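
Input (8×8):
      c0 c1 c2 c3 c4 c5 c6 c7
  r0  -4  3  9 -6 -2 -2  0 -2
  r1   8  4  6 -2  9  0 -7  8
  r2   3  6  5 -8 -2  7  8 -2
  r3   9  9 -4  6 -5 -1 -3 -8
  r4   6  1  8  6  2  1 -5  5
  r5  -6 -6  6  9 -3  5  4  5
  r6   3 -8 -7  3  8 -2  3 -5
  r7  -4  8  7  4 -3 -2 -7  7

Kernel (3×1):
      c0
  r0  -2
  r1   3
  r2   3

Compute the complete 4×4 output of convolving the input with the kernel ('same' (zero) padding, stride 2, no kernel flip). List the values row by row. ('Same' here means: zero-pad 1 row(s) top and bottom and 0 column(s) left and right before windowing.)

12 45 21 -21
20 -9 -39 29
-18 50 7 3
9 -12 21 -20

Output[0,0]: The receptive field on the zero-padded input at this output position is [0 / -4 / 8]. Elementwise product with the kernel and sum: 0·-2 + -4·3 + 8·3.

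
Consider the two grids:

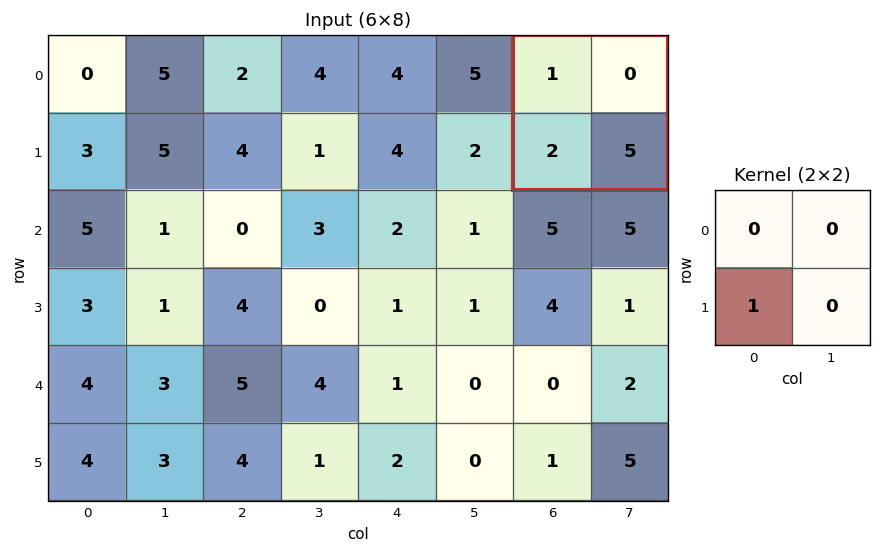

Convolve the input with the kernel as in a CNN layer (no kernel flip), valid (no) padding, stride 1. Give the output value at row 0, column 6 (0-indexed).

The receptive field on the input at this output position is [1 0 / 2 5]. Elementwise product with the kernel and sum: 2·1.

2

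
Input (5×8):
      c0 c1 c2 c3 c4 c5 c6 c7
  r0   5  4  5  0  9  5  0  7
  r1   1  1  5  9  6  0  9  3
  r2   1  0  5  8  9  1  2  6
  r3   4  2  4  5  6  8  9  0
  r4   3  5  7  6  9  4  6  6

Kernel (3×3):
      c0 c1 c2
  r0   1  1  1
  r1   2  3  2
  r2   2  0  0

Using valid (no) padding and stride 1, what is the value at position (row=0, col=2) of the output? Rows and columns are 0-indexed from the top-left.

73

The receptive field on the input at this output position is [5 0 9 / 5 9 6 / 5 8 9]. Elementwise product with the kernel and sum: 5·1 + 0·1 + 9·1 + 5·2 + 9·3 + 6·2 + 5·2.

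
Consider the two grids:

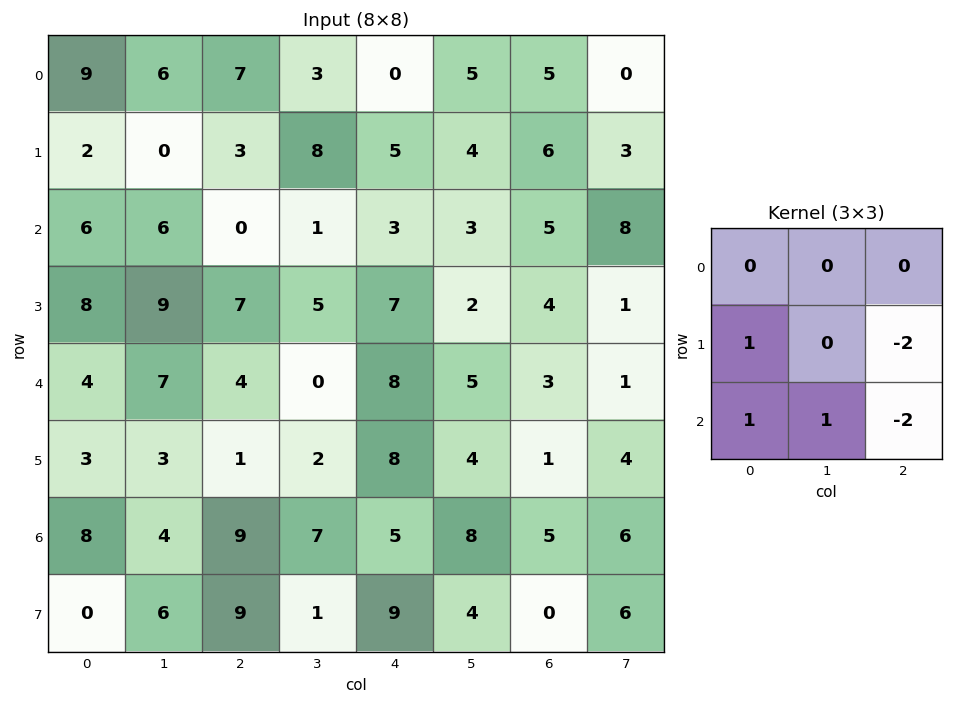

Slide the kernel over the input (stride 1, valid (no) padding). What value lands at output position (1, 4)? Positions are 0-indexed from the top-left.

-6

The receptive field on the input at this output position is [5 4 6 / 3 3 5 / 7 2 4]. Elementwise product with the kernel and sum: 3·1 + 5·-2 + 7·1 + 2·1 + 4·-2.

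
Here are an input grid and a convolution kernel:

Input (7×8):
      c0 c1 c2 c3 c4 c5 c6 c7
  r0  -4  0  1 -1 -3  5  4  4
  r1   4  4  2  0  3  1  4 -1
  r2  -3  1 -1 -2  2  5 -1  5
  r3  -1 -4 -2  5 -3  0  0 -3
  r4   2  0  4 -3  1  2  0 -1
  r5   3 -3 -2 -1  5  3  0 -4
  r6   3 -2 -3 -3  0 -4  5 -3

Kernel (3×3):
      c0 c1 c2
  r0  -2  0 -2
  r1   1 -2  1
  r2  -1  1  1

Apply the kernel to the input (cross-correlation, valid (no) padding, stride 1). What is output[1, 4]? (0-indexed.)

-20

The receptive field on the input at this output position is [3 1 4 / 2 5 -1 / -3 0 0]. Elementwise product with the kernel and sum: 3·-2 + 4·-2 + 2·1 + 5·-2 + -1·1 + -3·-1 + 0·1 + 0·1.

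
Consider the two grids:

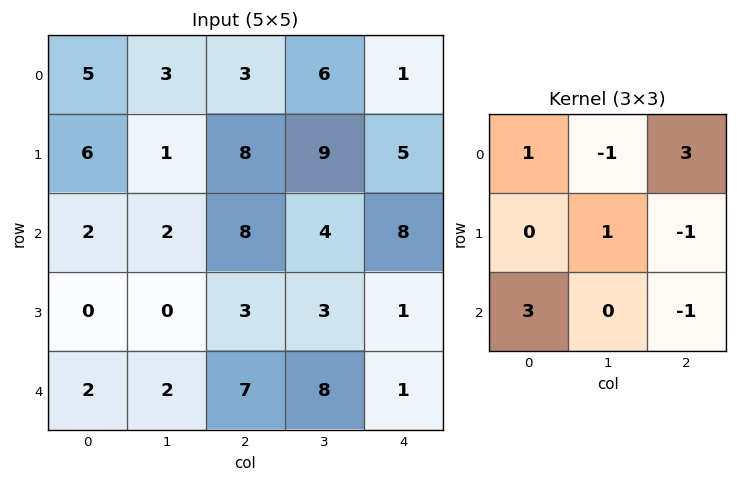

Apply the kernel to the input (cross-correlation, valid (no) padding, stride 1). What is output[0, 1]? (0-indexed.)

The receptive field on the input at this output position is [3 3 6 / 1 8 9 / 2 8 4]. Elementwise product with the kernel and sum: 3·1 + 3·-1 + 6·3 + 8·1 + 9·-1 + 2·3 + 4·-1.

19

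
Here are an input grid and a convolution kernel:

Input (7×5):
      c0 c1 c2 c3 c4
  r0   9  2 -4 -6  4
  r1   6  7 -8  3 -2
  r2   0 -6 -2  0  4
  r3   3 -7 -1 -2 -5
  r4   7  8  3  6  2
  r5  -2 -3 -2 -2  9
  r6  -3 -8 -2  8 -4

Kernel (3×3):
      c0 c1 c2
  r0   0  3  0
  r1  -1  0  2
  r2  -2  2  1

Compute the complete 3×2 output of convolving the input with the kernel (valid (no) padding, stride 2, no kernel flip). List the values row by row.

-30 -6
-18 -1
10 54

Output[0,0]: The receptive field on the input at this output position is [9 2 -4 / 6 7 -8 / 0 -6 -2]. Elementwise product with the kernel and sum: 2·3 + 6·-1 + -8·2 + 0·-2 + -6·2 + -2·1.
Output[0,1]: The receptive field on the input at this output position is [-4 -6 4 / -8 3 -2 / -2 0 4]. Elementwise product with the kernel and sum: -6·3 + -8·-1 + -2·2 + -2·-2 + 0·2 + 4·1.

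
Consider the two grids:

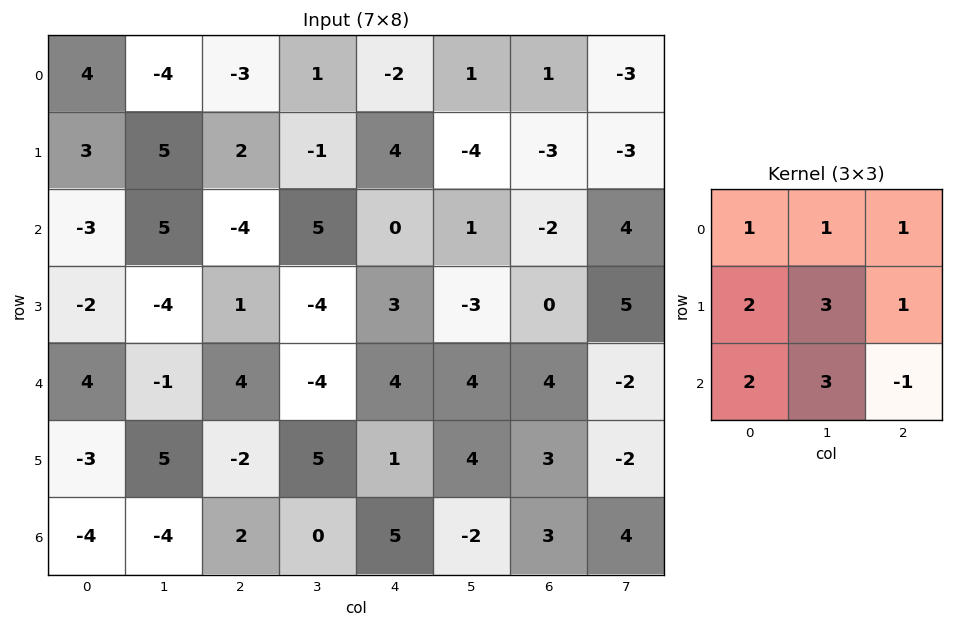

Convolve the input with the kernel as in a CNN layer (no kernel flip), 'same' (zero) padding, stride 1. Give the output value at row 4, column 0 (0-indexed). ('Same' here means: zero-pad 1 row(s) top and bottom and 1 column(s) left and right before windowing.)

The receptive field on the zero-padded input at this output position is [0 -2 -4 / 0 4 -1 / 0 -3 5]. Elementwise product with the kernel and sum: 0·1 + -2·1 + -4·1 + 0·2 + 4·3 + -1·1 + 0·2 + -3·3 + 5·-1.

-9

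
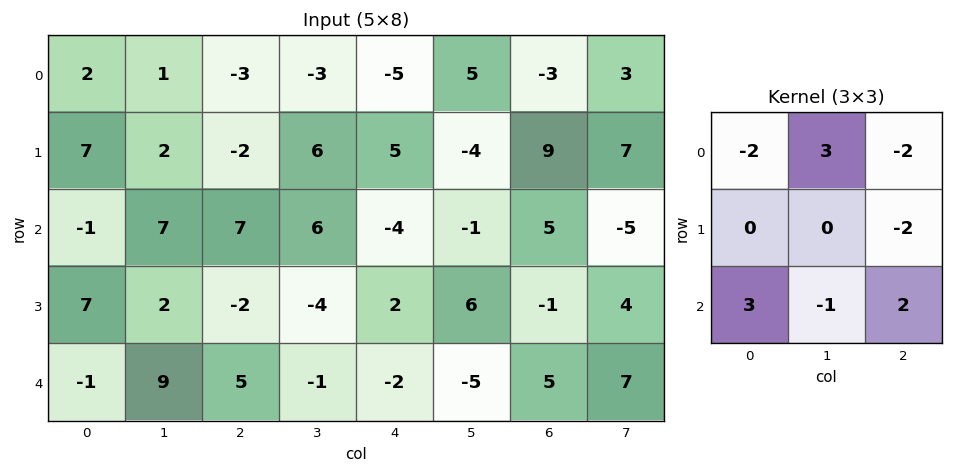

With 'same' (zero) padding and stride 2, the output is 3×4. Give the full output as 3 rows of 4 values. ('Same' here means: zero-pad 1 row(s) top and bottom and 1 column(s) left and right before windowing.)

-5 26 -5 -13
0 -34 11 58
-1 0 12 -37

Output[0,0]: The receptive field on the zero-padded input at this output position is [0 0 0 / 0 2 1 / 0 7 2]. Elementwise product with the kernel and sum: 0·-2 + 0·3 + 0·-2 + 1·-2 + 0·3 + 7·-1 + 2·2.
Output[0,1]: The receptive field on the zero-padded input at this output position is [0 0 0 / 1 -3 -3 / 2 -2 6]. Elementwise product with the kernel and sum: 0·-2 + 0·3 + 0·-2 + -3·-2 + 2·3 + -2·-1 + 6·2.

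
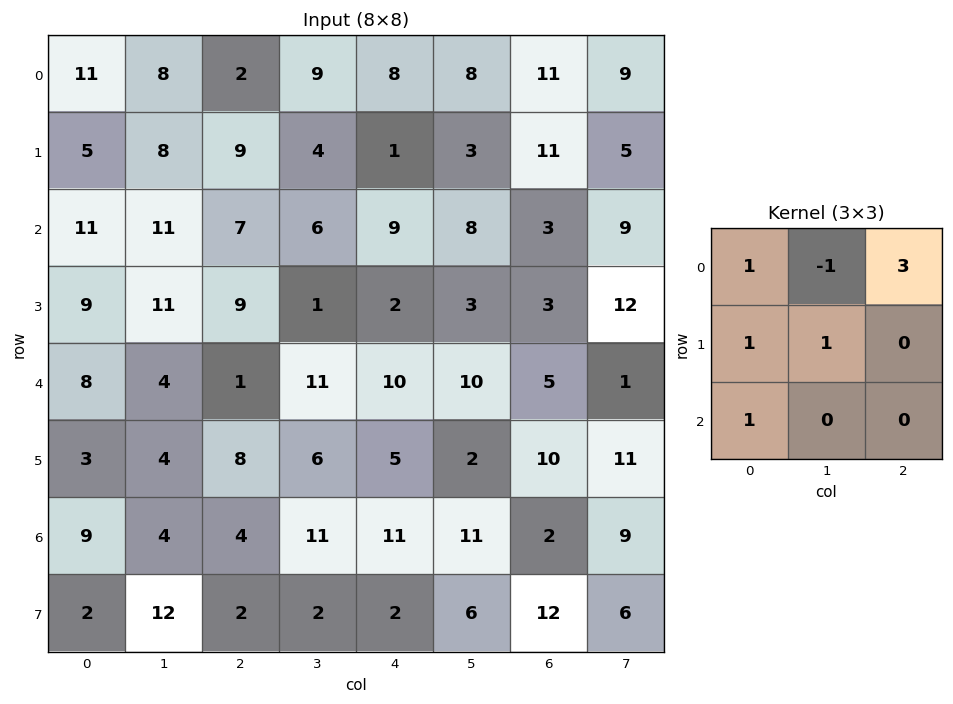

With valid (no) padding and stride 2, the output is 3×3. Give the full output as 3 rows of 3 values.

Output[0,0]: The receptive field on the input at this output position is [11 8 2 / 5 8 9 / 11 11 7]. Elementwise product with the kernel and sum: 11·1 + 8·-1 + 2·3 + 5·1 + 8·1 + 11·1.
Output[0,1]: The receptive field on the input at this output position is [2 9 8 / 9 4 1 / 7 6 9]. Elementwise product with the kernel and sum: 2·1 + 9·-1 + 8·3 + 9·1 + 4·1 + 7·1.

33 37 46
49 39 25
23 38 33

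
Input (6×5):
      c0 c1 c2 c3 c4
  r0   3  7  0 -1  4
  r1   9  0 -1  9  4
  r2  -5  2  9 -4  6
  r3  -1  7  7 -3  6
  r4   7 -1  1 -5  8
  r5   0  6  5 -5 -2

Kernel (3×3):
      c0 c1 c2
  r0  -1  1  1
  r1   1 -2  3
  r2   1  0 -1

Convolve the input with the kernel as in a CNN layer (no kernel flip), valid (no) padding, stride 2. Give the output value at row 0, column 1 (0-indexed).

The receptive field on the input at this output position is [0 -1 4 / -1 9 4 / 9 -4 6]. Elementwise product with the kernel and sum: 0·-1 + -1·1 + 4·1 + -1·1 + 9·-2 + 4·3 + 9·1 + 6·-1.

-1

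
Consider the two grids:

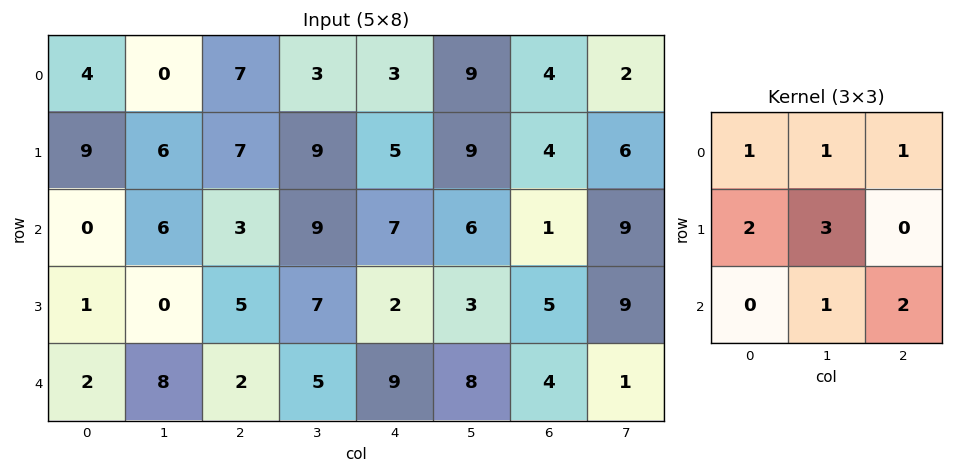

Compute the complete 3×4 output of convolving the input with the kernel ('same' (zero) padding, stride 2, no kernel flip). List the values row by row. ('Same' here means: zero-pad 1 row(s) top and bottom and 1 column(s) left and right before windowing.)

Output[0,0]: The receptive field on the zero-padded input at this output position is [0 0 0 / 0 4 0 / 0 9 6]. Elementwise product with the kernel and sum: 0·1 + 0·1 + 0·1 + 0·2 + 4·3 + 9·1 + 6·2.

33 46 38 46
16 62 70 57
7 34 49 45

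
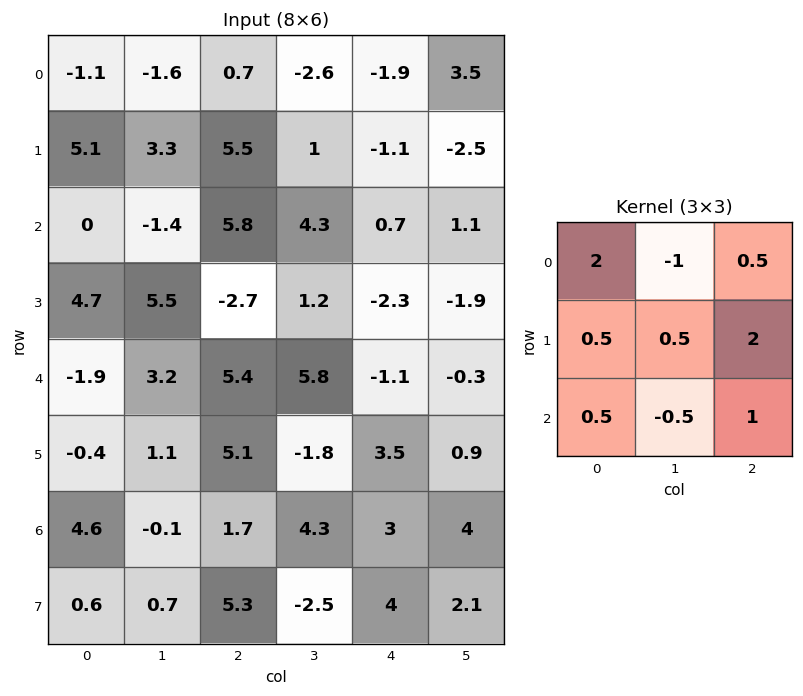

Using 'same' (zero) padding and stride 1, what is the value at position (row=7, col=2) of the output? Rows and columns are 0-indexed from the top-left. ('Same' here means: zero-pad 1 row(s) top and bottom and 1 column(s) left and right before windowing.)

The receptive field on the zero-padded input at this output position is [-0.1 1.7 4.3 / 0.7 5.3 -2.5 / 0 0 0]. Elementwise product with the kernel and sum: -0.1·2 + 1.7·-1 + 4.3·0.5 + 0.7·0.5 + 5.3·0.5 + -2.5·2 + 0·0.5 + 0·-0.5 + 0·1.

-1.75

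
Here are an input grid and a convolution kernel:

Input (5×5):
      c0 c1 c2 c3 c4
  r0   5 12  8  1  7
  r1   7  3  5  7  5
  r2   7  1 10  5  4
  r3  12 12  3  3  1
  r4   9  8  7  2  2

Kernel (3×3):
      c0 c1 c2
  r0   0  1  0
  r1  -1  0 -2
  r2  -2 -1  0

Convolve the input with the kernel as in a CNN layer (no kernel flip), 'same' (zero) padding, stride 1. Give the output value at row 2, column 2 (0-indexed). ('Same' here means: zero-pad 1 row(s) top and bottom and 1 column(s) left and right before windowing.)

The receptive field on the zero-padded input at this output position is [3 5 7 / 1 10 5 / 12 3 3]. Elementwise product with the kernel and sum: 5·1 + 1·-1 + 5·-2 + 12·-2 + 3·-1.

-33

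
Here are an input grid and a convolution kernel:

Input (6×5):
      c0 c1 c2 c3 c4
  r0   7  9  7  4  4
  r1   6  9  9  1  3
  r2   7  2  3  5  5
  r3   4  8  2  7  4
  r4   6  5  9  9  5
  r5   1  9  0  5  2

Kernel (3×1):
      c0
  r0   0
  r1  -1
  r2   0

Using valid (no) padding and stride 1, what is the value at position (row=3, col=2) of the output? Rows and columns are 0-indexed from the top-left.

-9

The receptive field on the input at this output position is [2 / 9 / 0]. Elementwise product with the kernel and sum: 9·-1.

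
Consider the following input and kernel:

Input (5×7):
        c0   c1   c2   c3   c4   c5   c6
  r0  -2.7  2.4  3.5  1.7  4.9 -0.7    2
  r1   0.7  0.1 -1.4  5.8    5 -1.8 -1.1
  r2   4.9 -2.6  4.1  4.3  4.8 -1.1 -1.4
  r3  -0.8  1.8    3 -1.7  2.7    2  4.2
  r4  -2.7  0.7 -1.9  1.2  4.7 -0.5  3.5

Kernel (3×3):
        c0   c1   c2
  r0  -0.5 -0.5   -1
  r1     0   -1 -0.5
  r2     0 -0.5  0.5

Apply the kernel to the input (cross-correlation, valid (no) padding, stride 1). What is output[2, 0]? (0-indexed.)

The receptive field on the input at this output position is [4.9 -2.6 4.1 / -0.8 1.8 3 / -2.7 0.7 -1.9]. Elementwise product with the kernel and sum: 4.9·-0.5 + -2.6·-0.5 + 4.1·-1 + 1.8·-1 + 3·-0.5 + 0.7·-0.5 + -1.9·0.5.

-9.85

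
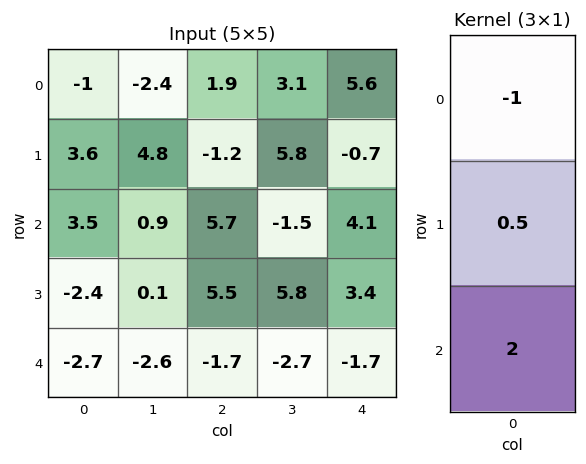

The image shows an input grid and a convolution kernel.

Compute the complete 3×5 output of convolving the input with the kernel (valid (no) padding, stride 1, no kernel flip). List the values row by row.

9.8 6.6 8.9 -3.2 2.25
-6.65 -4.15 15.05 5.05 9.55
-10.1 -6.05 -6.35 -1 -5.8

Output[0,0]: The receptive field on the input at this output position is [-1 / 3.6 / 3.5]. Elementwise product with the kernel and sum: -1·-1 + 3.6·0.5 + 3.5·2.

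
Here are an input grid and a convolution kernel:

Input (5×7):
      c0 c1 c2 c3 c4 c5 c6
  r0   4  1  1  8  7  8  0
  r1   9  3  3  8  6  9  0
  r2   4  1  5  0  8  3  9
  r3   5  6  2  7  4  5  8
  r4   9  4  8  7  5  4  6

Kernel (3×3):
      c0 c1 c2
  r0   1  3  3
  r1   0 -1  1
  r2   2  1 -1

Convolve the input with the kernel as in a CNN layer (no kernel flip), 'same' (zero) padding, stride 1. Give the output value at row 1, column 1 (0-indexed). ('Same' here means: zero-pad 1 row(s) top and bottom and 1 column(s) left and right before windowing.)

14

The receptive field on the zero-padded input at this output position is [4 1 1 / 9 3 3 / 4 1 5]. Elementwise product with the kernel and sum: 4·1 + 1·3 + 1·3 + 3·-1 + 3·1 + 4·2 + 1·1 + 5·-1.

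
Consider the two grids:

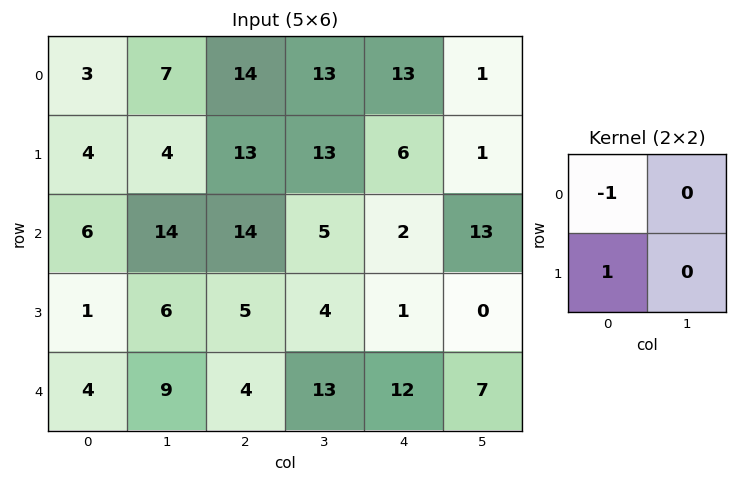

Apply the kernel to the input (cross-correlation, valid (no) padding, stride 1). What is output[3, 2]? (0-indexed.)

The receptive field on the input at this output position is [5 4 / 4 13]. Elementwise product with the kernel and sum: 5·-1 + 4·1.

-1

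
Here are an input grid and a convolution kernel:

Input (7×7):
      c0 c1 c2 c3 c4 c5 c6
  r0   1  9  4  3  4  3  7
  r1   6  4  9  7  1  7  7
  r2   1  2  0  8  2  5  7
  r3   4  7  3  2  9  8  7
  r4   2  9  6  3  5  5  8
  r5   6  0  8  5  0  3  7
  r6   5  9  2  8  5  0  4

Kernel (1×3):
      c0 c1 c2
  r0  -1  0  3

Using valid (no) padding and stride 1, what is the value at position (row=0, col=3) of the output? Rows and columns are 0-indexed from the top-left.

The receptive field on the input at this output position is [3 4 3]. Elementwise product with the kernel and sum: 3·-1 + 3·3.

6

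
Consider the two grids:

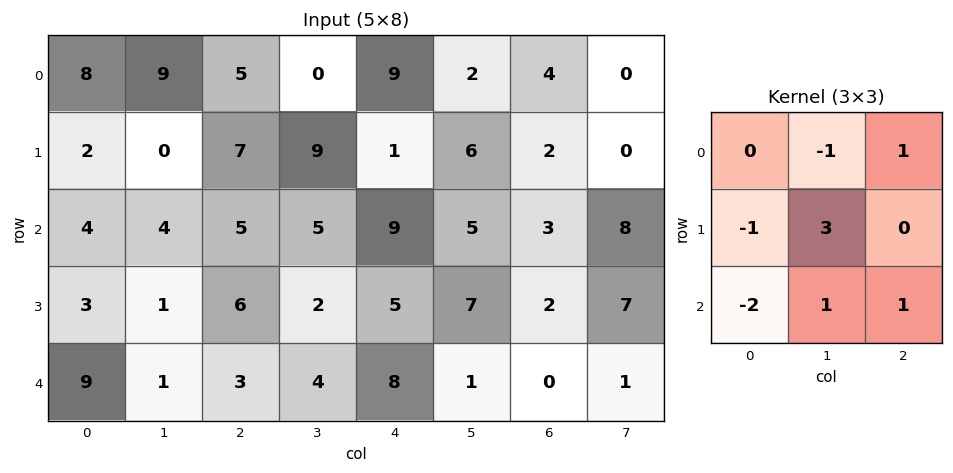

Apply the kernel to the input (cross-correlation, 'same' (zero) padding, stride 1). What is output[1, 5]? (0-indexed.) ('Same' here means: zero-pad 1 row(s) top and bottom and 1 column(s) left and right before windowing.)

The receptive field on the zero-padded input at this output position is [9 2 4 / 1 6 2 / 9 5 3]. Elementwise product with the kernel and sum: 2·-1 + 4·1 + 1·-1 + 6·3 + 9·-2 + 5·1 + 3·1.

9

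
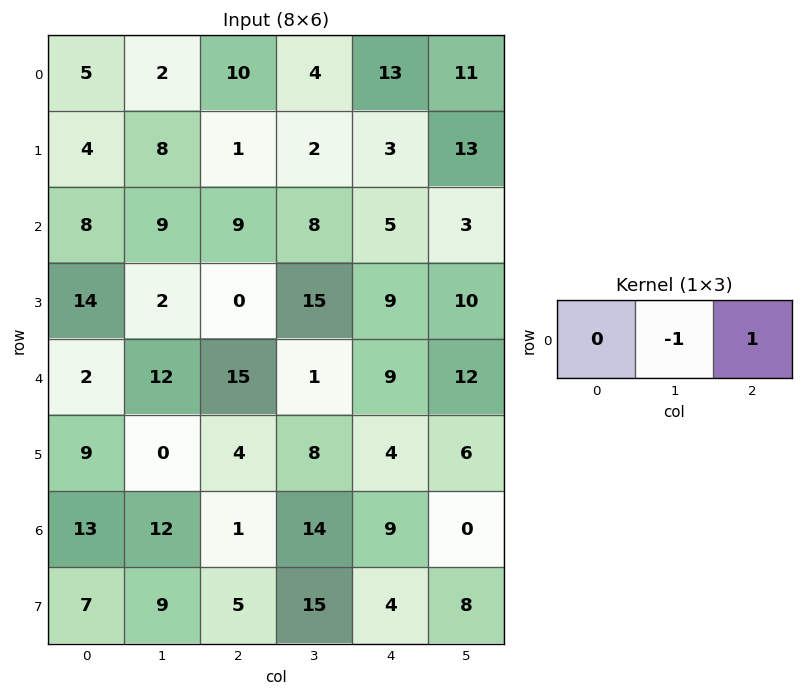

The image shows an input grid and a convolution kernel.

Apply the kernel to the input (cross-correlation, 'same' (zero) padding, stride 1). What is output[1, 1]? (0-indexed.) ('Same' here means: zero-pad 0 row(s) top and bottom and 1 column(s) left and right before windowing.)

The receptive field on the zero-padded input at this output position is [4 8 1]. Elementwise product with the kernel and sum: 8·-1 + 1·1.

-7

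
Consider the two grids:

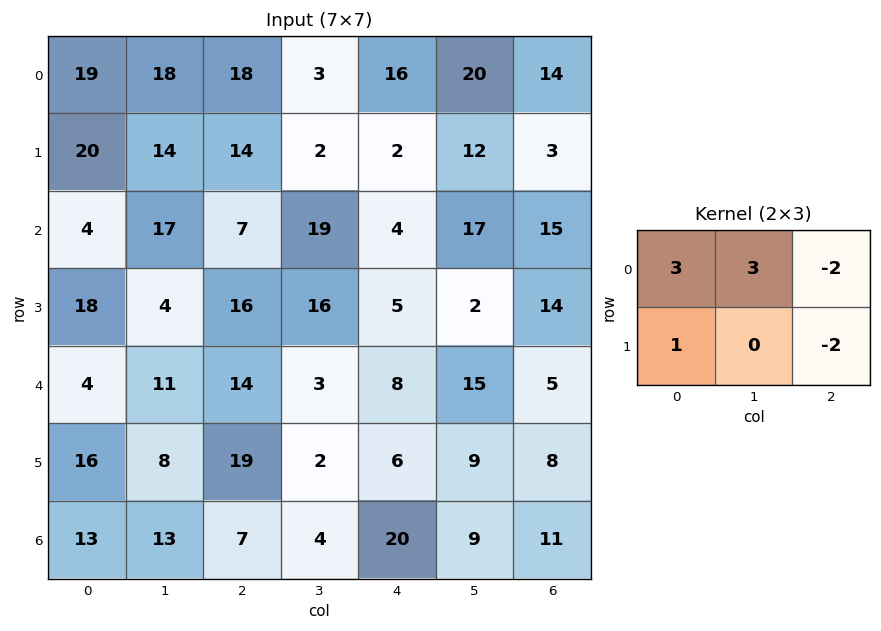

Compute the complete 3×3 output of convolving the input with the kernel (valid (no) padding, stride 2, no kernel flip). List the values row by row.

Output[0,0]: The receptive field on the input at this output position is [19 18 18 / 20 14 14]. Elementwise product with the kernel and sum: 19·3 + 18·3 + 18·-2 + 20·1 + 14·-2.
Output[0,1]: The receptive field on the input at this output position is [18 3 16 / 14 2 2]. Elementwise product with the kernel and sum: 18·3 + 3·3 + 16·-2 + 14·1 + 2·-2.

67 41 76
35 76 10
-5 42 49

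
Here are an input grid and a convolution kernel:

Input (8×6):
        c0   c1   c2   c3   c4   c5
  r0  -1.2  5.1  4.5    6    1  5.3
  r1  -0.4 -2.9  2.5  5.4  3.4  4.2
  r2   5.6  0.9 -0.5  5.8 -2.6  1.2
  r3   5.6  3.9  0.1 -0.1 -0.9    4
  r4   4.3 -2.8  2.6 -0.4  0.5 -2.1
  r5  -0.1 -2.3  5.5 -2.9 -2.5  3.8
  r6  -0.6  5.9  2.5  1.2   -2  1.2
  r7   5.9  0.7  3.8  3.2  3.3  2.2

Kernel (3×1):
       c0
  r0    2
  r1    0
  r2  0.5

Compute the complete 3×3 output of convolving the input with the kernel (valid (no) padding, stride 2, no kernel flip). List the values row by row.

0.4 8.75 0.7
13.35 0.3 -4.95
8.3 6.45 0

Output[0,0]: The receptive field on the input at this output position is [-1.2 / -0.4 / 5.6]. Elementwise product with the kernel and sum: -1.2·2 + 5.6·0.5.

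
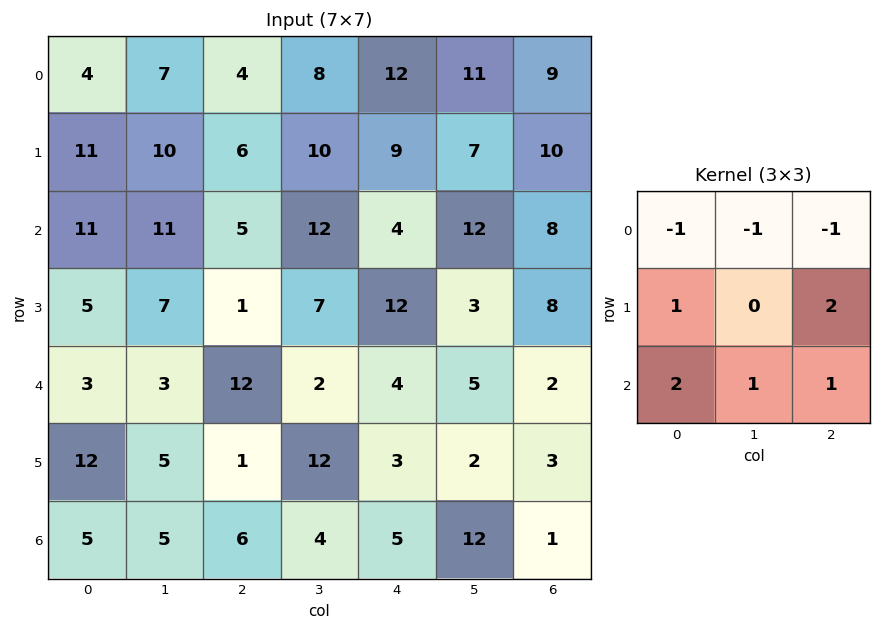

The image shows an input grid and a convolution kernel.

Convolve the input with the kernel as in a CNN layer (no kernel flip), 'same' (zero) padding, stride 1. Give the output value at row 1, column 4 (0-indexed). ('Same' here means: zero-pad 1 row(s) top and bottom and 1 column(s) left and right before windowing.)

The receptive field on the zero-padded input at this output position is [8 12 11 / 10 9 7 / 12 4 12]. Elementwise product with the kernel and sum: 8·-1 + 12·-1 + 11·-1 + 10·1 + 7·2 + 12·2 + 4·1 + 12·1.

33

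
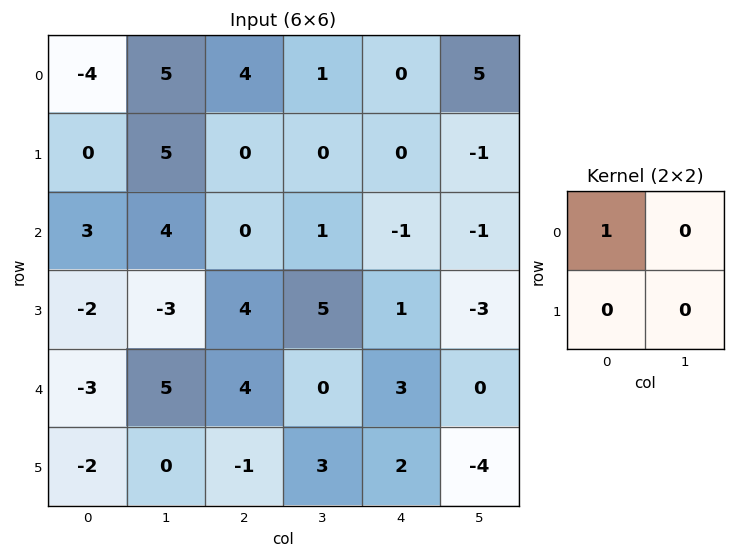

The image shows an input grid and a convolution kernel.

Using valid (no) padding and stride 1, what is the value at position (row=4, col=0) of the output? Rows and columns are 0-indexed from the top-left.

The receptive field on the input at this output position is [-3 5 / -2 0]. Elementwise product with the kernel and sum: -3·1.

-3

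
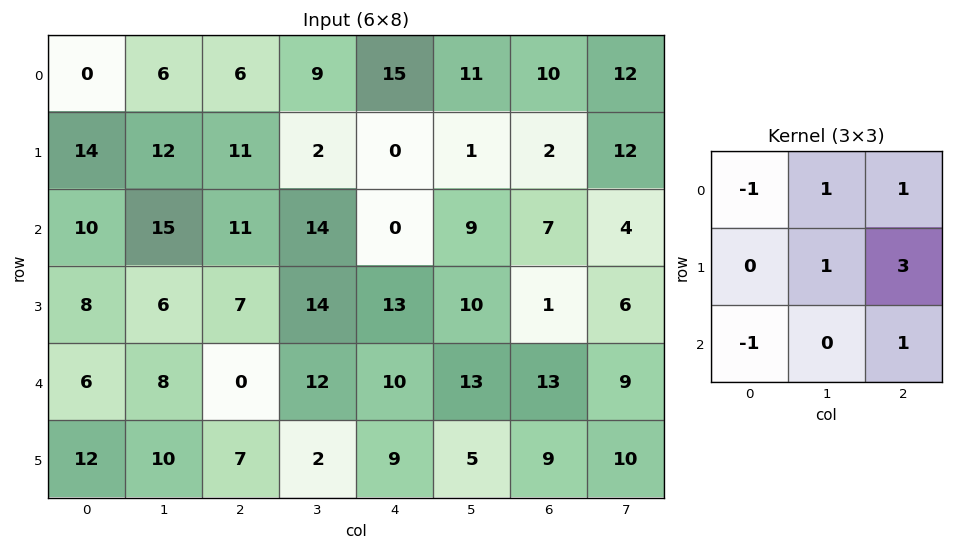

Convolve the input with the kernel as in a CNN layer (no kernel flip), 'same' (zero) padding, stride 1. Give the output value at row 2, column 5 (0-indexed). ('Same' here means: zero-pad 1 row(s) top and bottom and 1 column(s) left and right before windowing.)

The receptive field on the zero-padded input at this output position is [0 1 2 / 0 9 7 / 13 10 1]. Elementwise product with the kernel and sum: 0·-1 + 1·1 + 2·1 + 9·1 + 7·3 + 13·-1 + 1·1.

21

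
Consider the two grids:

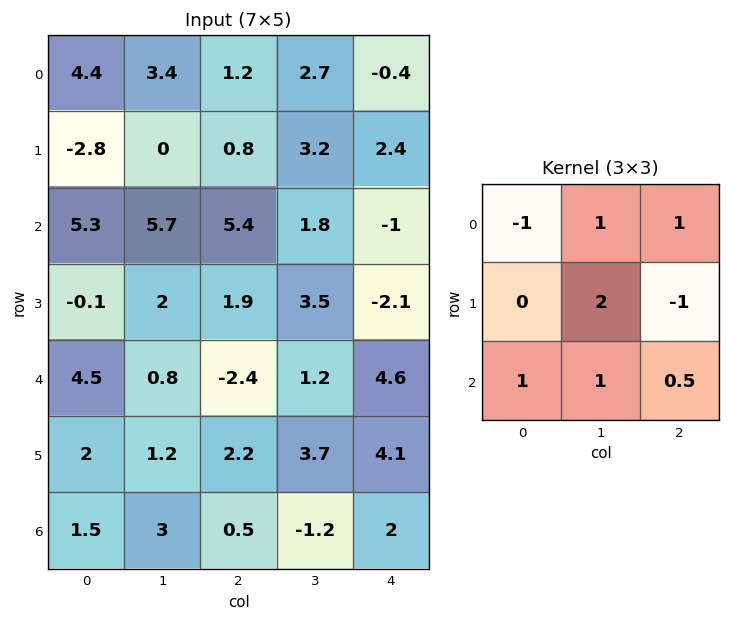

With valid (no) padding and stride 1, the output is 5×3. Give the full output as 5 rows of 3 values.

13.1 10.9 11.8
12.45 18.65 13.75
12 0.8 5.6
12.3 2.65 5.25
-1.15 1.6 11.8

Output[0,0]: The receptive field on the input at this output position is [4.4 3.4 1.2 / -2.8 0 0.8 / 5.3 5.7 5.4]. Elementwise product with the kernel and sum: 4.4·-1 + 3.4·1 + 1.2·1 + 0·2 + 0.8·-1 + 5.3·1 + 5.7·1 + 5.4·0.5.
Output[0,1]: The receptive field on the input at this output position is [3.4 1.2 2.7 / 0 0.8 3.2 / 5.7 5.4 1.8]. Elementwise product with the kernel and sum: 3.4·-1 + 1.2·1 + 2.7·1 + 0.8·2 + 3.2·-1 + 5.7·1 + 5.4·1 + 1.8·0.5.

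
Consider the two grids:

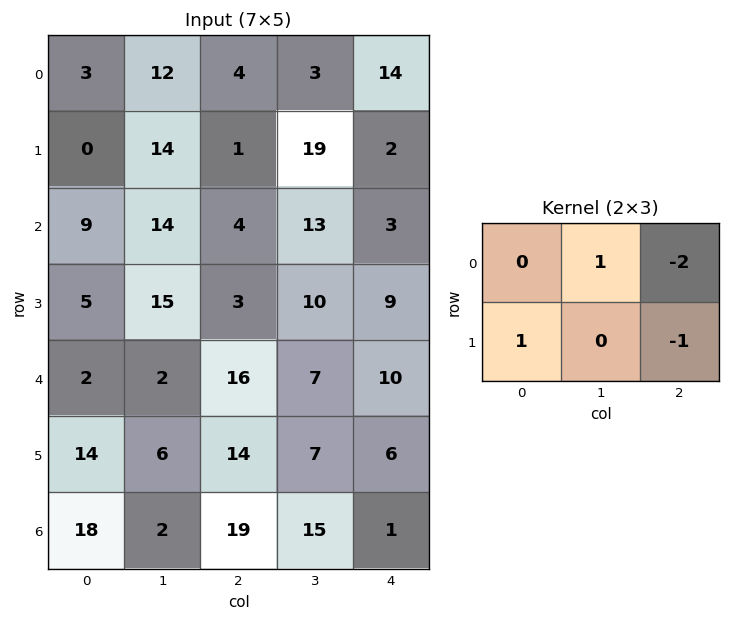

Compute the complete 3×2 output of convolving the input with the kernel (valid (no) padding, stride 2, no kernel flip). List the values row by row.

3 -26
8 1
-30 -5

Output[0,0]: The receptive field on the input at this output position is [3 12 4 / 0 14 1]. Elementwise product with the kernel and sum: 12·1 + 4·-2 + 0·1 + 1·-1.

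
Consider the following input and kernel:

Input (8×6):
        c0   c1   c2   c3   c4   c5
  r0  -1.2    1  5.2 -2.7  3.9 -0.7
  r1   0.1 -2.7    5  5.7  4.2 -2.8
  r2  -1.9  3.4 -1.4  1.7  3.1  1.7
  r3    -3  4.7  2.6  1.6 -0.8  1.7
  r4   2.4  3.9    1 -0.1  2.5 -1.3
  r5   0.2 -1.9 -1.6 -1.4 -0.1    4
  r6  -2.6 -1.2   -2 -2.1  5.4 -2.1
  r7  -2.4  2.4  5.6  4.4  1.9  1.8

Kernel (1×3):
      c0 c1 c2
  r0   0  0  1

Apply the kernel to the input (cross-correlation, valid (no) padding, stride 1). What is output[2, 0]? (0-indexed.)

-1.4

The receptive field on the input at this output position is [-1.9 3.4 -1.4]. Elementwise product with the kernel and sum: -1.4·1.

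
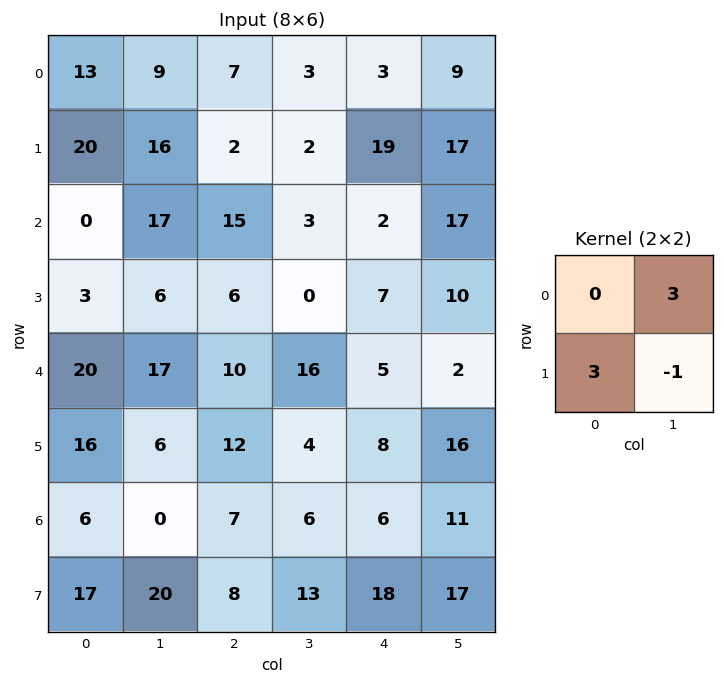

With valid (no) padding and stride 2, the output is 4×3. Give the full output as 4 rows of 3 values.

71 13 67
54 27 62
93 80 14
31 29 70

Output[0,0]: The receptive field on the input at this output position is [13 9 / 20 16]. Elementwise product with the kernel and sum: 9·3 + 20·3 + 16·-1.
Output[0,1]: The receptive field on the input at this output position is [7 3 / 2 2]. Elementwise product with the kernel and sum: 3·3 + 2·3 + 2·-1.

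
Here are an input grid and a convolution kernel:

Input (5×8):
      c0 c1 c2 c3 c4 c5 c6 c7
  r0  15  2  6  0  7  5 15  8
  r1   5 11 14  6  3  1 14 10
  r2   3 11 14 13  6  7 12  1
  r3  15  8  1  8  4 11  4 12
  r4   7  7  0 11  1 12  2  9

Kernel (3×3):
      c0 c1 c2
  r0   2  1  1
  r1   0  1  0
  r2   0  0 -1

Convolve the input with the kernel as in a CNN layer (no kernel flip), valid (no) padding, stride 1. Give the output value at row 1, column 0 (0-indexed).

The receptive field on the input at this output position is [5 11 14 / 3 11 14 / 15 8 1]. Elementwise product with the kernel and sum: 5·2 + 11·1 + 14·1 + 11·1 + 1·-1.

45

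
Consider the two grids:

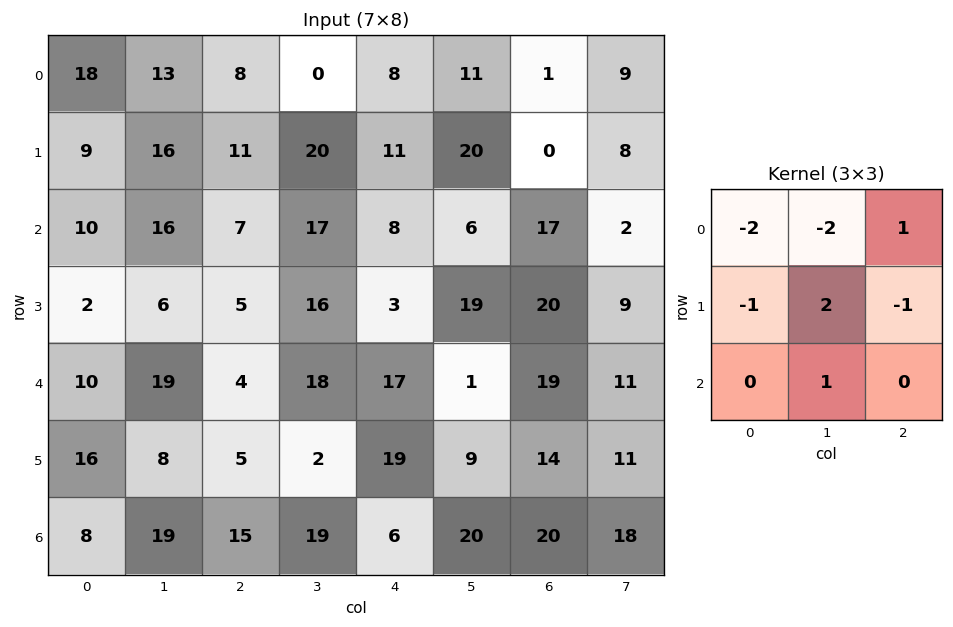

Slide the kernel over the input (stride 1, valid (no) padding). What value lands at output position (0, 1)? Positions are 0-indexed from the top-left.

-49

The receptive field on the input at this output position is [13 8 0 / 16 11 20 / 16 7 17]. Elementwise product with the kernel and sum: 13·-2 + 8·-2 + 0·1 + 16·-1 + 11·2 + 20·-1 + 7·1.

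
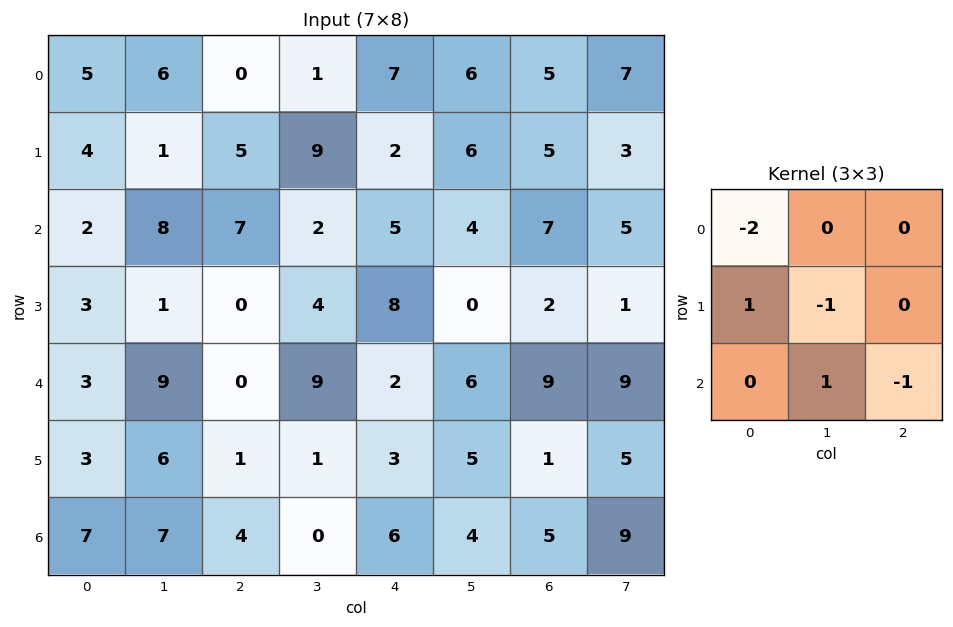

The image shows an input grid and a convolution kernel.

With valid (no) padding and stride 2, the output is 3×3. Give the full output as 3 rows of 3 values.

Output[0,0]: The receptive field on the input at this output position is [5 6 0 / 4 1 5 / 2 8 7]. Elementwise product with the kernel and sum: 5·-2 + 4·1 + 1·-1 + 8·1 + 7·-1.

-6 -7 -21
7 -11 -5
-6 -6 -7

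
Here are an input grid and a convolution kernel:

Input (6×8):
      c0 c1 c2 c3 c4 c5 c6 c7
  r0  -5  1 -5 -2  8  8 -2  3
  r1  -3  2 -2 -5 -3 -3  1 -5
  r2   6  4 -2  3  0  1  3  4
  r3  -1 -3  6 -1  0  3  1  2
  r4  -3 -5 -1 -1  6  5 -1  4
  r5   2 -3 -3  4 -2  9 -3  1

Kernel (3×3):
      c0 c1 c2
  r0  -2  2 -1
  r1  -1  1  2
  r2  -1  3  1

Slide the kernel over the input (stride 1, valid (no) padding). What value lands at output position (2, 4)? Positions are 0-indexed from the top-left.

12

The receptive field on the input at this output position is [0 1 3 / 0 3 1 / 6 5 -1]. Elementwise product with the kernel and sum: 0·-2 + 1·2 + 3·-1 + 0·-1 + 3·1 + 1·2 + 6·-1 + 5·3 + -1·1.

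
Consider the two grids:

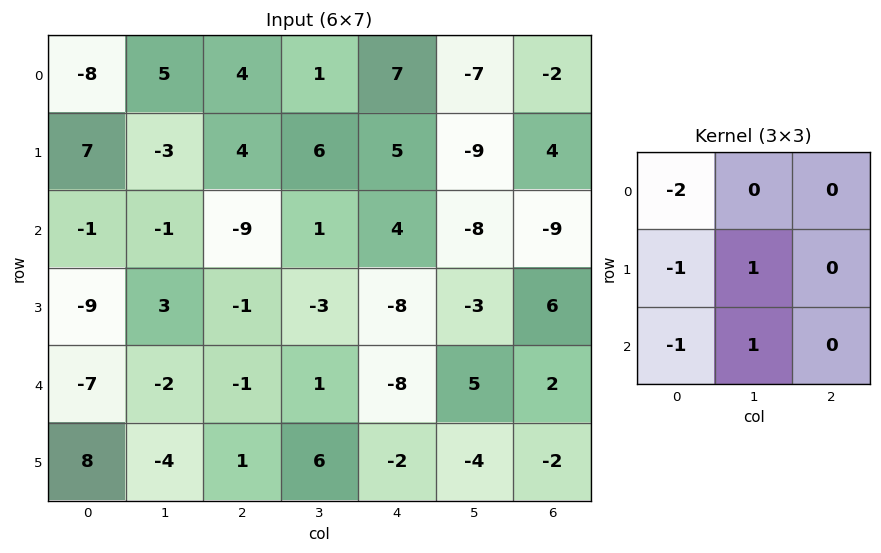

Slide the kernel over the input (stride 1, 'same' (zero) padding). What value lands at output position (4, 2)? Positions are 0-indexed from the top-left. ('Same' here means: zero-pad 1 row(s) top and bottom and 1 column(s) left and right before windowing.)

The receptive field on the zero-padded input at this output position is [3 -1 -3 / -2 -1 1 / -4 1 6]. Elementwise product with the kernel and sum: 3·-2 + -2·-1 + -1·1 + -4·-1 + 1·1.

0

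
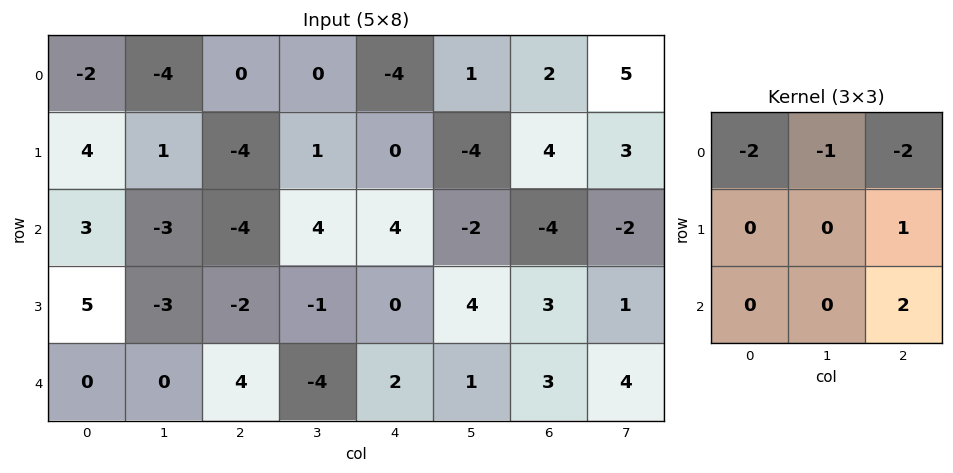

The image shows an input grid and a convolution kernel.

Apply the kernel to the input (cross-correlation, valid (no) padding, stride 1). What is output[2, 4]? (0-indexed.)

11

The receptive field on the input at this output position is [4 -2 -4 / 0 4 3 / 2 1 3]. Elementwise product with the kernel and sum: 4·-2 + -2·-1 + -4·-2 + 3·1 + 3·2.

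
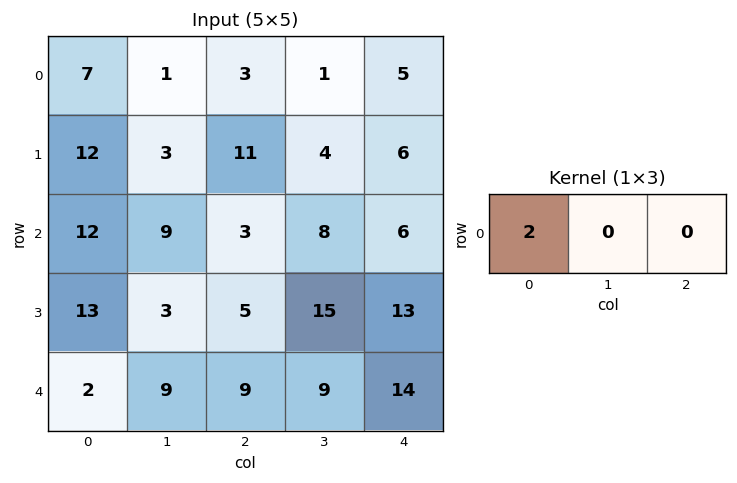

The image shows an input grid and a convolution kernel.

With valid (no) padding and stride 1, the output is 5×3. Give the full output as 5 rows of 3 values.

14 2 6
24 6 22
24 18 6
26 6 10
4 18 18

Output[0,0]: The receptive field on the input at this output position is [7 1 3]. Elementwise product with the kernel and sum: 7·2.
Output[0,1]: The receptive field on the input at this output position is [1 3 1]. Elementwise product with the kernel and sum: 1·2.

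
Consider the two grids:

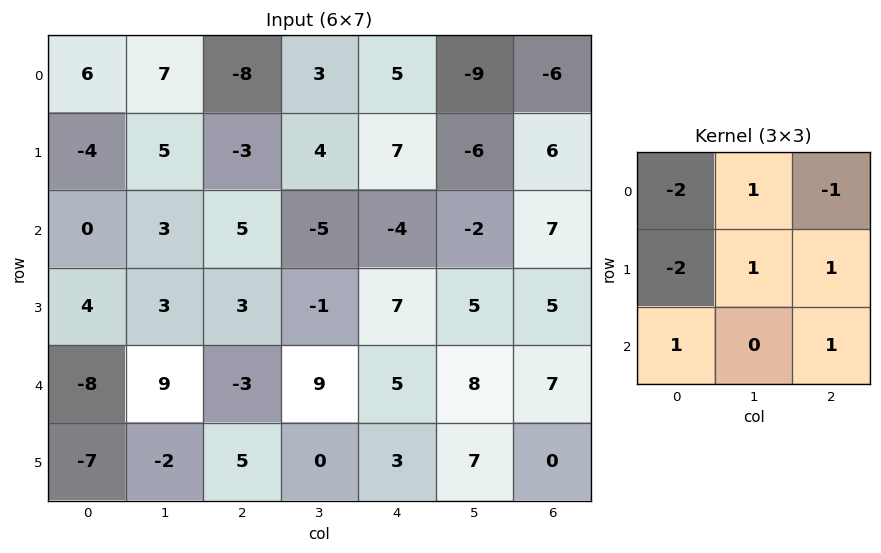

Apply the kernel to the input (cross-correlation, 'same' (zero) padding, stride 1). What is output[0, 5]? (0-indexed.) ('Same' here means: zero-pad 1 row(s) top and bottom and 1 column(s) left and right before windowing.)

The receptive field on the zero-padded input at this output position is [0 0 0 / 5 -9 -6 / 7 -6 6]. Elementwise product with the kernel and sum: 0·-2 + 0·1 + 0·-1 + 5·-2 + -9·1 + -6·1 + 7·1 + 6·1.

-12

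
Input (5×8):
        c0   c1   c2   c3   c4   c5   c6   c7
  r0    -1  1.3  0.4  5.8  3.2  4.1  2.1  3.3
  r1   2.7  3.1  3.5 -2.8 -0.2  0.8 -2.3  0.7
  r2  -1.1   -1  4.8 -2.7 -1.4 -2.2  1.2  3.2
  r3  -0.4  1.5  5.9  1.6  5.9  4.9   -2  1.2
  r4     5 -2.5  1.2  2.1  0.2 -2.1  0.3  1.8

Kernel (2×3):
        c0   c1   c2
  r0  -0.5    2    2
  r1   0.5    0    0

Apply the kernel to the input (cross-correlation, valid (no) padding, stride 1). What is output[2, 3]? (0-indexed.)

The receptive field on the input at this output position is [-2.7 -1.4 -2.2 / 1.6 5.9 4.9]. Elementwise product with the kernel and sum: -2.7·-0.5 + -1.4·2 + -2.2·2 + 1.6·0.5.

-5.05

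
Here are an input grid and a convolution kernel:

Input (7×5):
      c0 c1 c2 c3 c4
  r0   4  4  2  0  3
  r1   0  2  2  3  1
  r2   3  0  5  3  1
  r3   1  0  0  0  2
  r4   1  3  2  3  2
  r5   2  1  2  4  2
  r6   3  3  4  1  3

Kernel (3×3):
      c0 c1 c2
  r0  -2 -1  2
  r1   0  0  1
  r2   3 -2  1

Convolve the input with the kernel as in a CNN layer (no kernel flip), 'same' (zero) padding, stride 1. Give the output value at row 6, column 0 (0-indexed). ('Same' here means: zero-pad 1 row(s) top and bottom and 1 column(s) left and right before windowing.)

The receptive field on the zero-padded input at this output position is [0 2 1 / 0 3 3 / 0 0 0]. Elementwise product with the kernel and sum: 0·-2 + 2·-1 + 1·2 + 3·1 + 0·3 + 0·-2 + 0·1.

3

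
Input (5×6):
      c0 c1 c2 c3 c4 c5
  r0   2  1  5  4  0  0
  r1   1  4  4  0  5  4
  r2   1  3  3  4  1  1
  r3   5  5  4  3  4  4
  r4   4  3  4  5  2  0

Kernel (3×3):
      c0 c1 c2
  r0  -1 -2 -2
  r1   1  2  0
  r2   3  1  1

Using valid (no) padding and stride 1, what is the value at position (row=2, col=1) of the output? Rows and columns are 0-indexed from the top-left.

14

The receptive field on the input at this output position is [3 3 4 / 5 4 3 / 3 4 5]. Elementwise product with the kernel and sum: 3·-1 + 3·-2 + 4·-2 + 5·1 + 4·2 + 3·3 + 4·1 + 5·1.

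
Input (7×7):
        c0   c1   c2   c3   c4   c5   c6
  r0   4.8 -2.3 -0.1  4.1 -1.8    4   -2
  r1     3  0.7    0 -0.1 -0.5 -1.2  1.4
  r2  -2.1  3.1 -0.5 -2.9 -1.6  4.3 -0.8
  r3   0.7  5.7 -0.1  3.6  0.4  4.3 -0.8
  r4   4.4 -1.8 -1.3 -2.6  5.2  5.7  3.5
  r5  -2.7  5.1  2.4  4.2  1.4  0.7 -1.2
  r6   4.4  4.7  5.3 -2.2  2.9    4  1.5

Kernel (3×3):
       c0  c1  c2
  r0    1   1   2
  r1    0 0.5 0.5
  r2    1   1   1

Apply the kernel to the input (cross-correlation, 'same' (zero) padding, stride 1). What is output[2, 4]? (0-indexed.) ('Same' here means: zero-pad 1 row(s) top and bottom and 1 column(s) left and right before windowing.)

6.65

The receptive field on the zero-padded input at this output position is [-0.1 -0.5 -1.2 / -2.9 -1.6 4.3 / 3.6 0.4 4.3]. Elementwise product with the kernel and sum: -0.1·1 + -0.5·1 + -1.2·2 + -1.6·0.5 + 4.3·0.5 + 3.6·1 + 0.4·1 + 4.3·1.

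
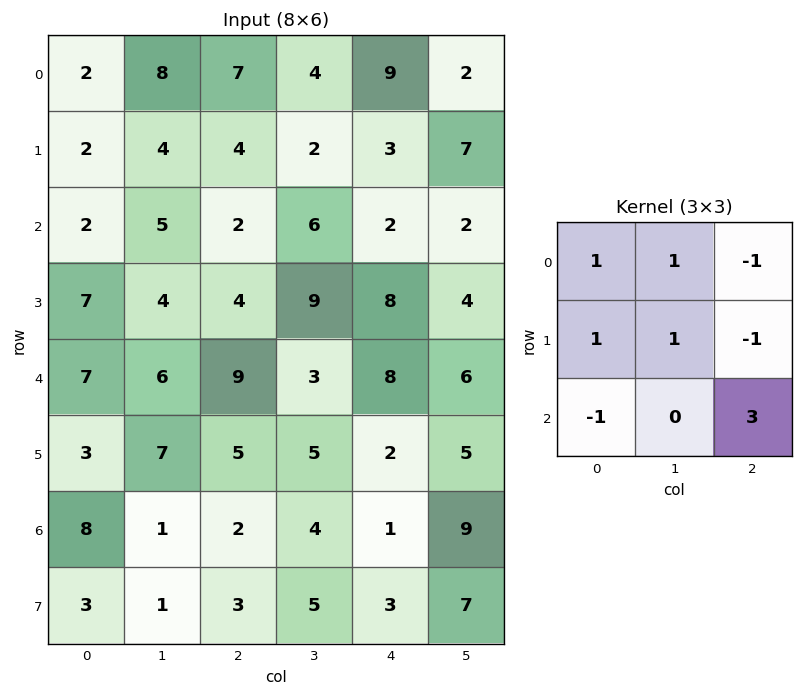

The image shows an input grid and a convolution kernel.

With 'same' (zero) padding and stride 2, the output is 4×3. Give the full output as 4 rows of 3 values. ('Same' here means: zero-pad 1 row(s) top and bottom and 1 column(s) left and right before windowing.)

Output[0,0]: The receptive field on the zero-padded input at this output position is [0 0 0 / 0 2 8 / 0 2 4]. Elementwise product with the kernel and sum: 0·1 + 0·1 + 0·-1 + 0·1 + 2·1 + 8·-1 + 0·-1 + 4·3.

6 13 30
7 30 7
25 19 28
6 20 14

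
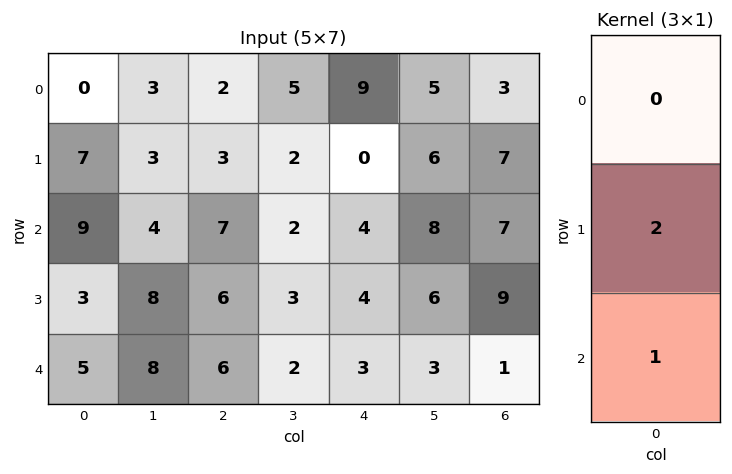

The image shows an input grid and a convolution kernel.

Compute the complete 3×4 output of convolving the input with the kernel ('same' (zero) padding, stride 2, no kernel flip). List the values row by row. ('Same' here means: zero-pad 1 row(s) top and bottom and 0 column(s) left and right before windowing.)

Output[0,0]: The receptive field on the zero-padded input at this output position is [0 / 0 / 7]. Elementwise product with the kernel and sum: 0·2 + 7·1.

7 7 18 13
21 20 12 23
10 12 6 2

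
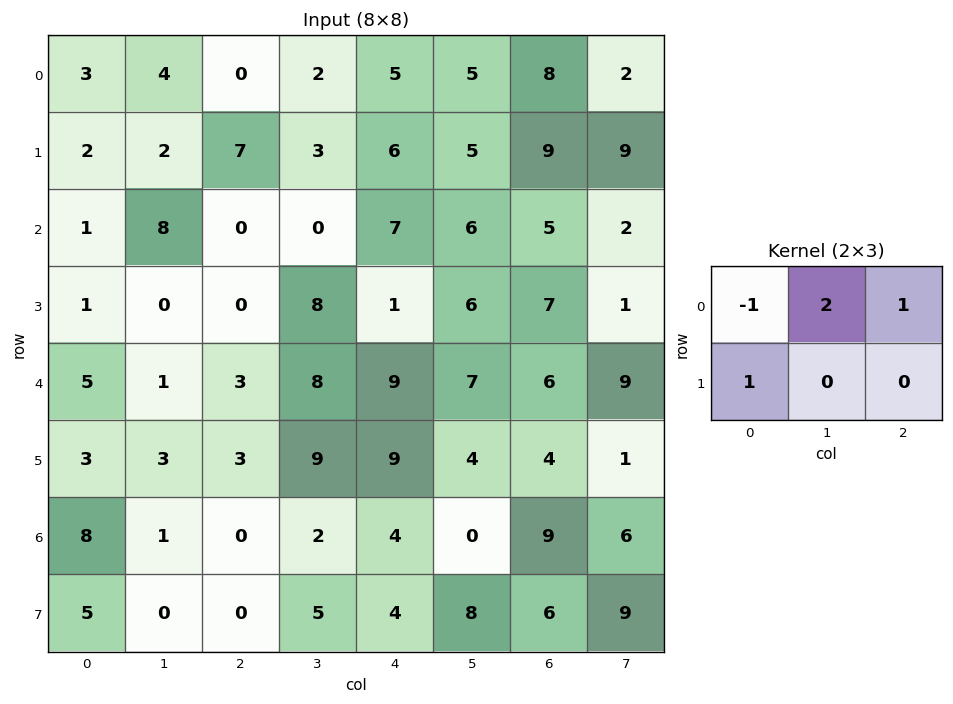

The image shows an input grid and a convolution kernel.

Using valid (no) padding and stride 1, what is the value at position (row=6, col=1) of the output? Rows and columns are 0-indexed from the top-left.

1

The receptive field on the input at this output position is [1 0 2 / 0 0 5]. Elementwise product with the kernel and sum: 1·-1 + 0·2 + 2·1 + 0·1.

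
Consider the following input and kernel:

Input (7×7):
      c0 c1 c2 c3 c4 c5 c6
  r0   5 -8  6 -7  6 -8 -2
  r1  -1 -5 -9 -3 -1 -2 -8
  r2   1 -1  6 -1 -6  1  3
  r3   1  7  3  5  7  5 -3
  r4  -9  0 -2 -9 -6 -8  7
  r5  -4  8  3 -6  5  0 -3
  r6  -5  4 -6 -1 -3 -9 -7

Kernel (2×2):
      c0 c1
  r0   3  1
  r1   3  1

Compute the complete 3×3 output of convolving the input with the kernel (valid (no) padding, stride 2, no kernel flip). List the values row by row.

-1 -19 5
12 31 9
-31 -12 -11

Output[0,0]: The receptive field on the input at this output position is [5 -8 / -1 -5]. Elementwise product with the kernel and sum: 5·3 + -8·1 + -1·3 + -5·1.
Output[0,1]: The receptive field on the input at this output position is [6 -7 / -9 -3]. Elementwise product with the kernel and sum: 6·3 + -7·1 + -9·3 + -3·1.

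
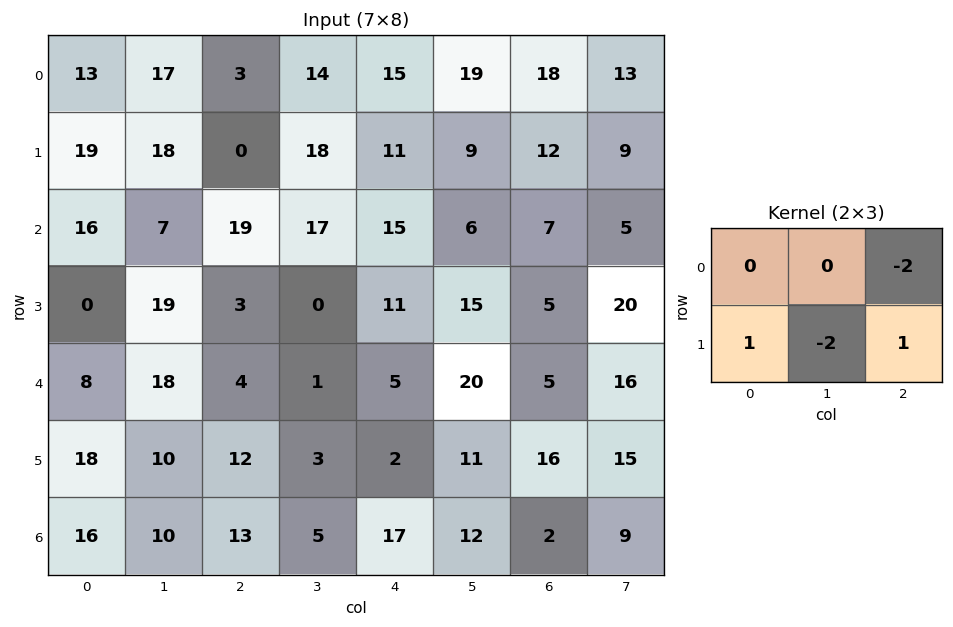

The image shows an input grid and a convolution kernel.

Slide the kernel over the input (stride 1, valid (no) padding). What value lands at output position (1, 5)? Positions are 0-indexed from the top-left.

-21

The receptive field on the input at this output position is [9 12 9 / 6 7 5]. Elementwise product with the kernel and sum: 9·-2 + 6·1 + 7·-2 + 5·1.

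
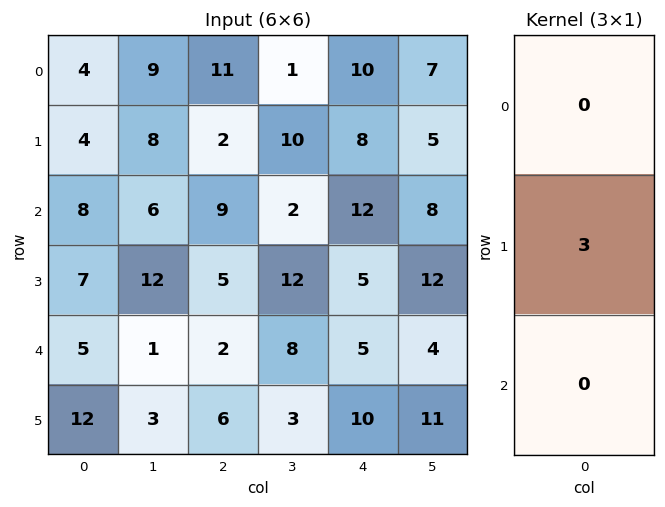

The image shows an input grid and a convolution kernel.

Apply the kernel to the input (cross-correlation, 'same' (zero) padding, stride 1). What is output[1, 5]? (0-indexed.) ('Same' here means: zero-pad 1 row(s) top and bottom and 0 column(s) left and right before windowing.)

15

The receptive field on the zero-padded input at this output position is [7 / 5 / 8]. Elementwise product with the kernel and sum: 5·3.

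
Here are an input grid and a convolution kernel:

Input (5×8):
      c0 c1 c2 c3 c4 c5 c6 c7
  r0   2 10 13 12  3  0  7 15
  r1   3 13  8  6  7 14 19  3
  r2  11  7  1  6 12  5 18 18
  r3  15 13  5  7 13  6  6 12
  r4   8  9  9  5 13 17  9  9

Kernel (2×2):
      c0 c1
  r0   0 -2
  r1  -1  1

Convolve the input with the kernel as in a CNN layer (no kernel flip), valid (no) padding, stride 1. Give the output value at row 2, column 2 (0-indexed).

The receptive field on the input at this output position is [1 6 / 5 7]. Elementwise product with the kernel and sum: 6·-2 + 5·-1 + 7·1.

-10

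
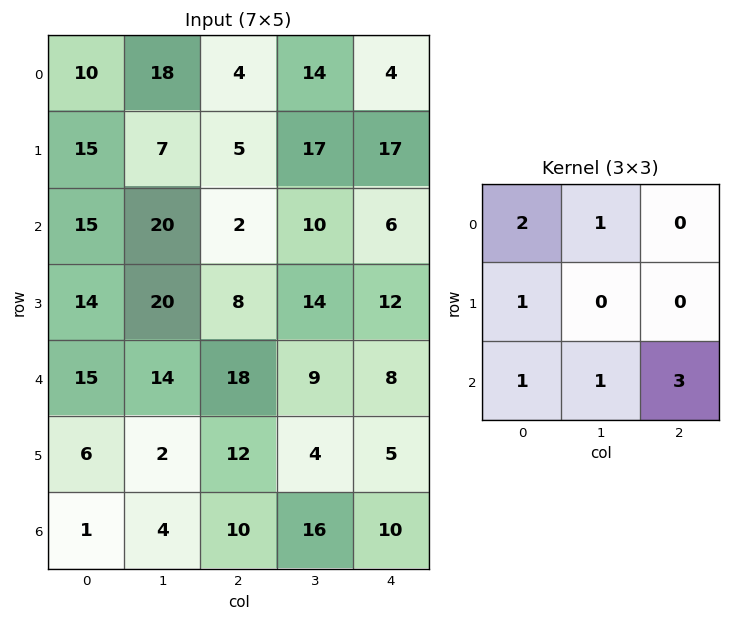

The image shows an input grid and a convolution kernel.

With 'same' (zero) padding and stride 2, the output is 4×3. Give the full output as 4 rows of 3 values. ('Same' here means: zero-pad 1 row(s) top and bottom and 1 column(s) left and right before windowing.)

36 81 48
89 109 87
26 88 58
6 20 29

Output[0,0]: The receptive field on the zero-padded input at this output position is [0 0 0 / 0 10 18 / 0 15 7]. Elementwise product with the kernel and sum: 0·2 + 0·1 + 0·1 + 0·1 + 15·1 + 7·3.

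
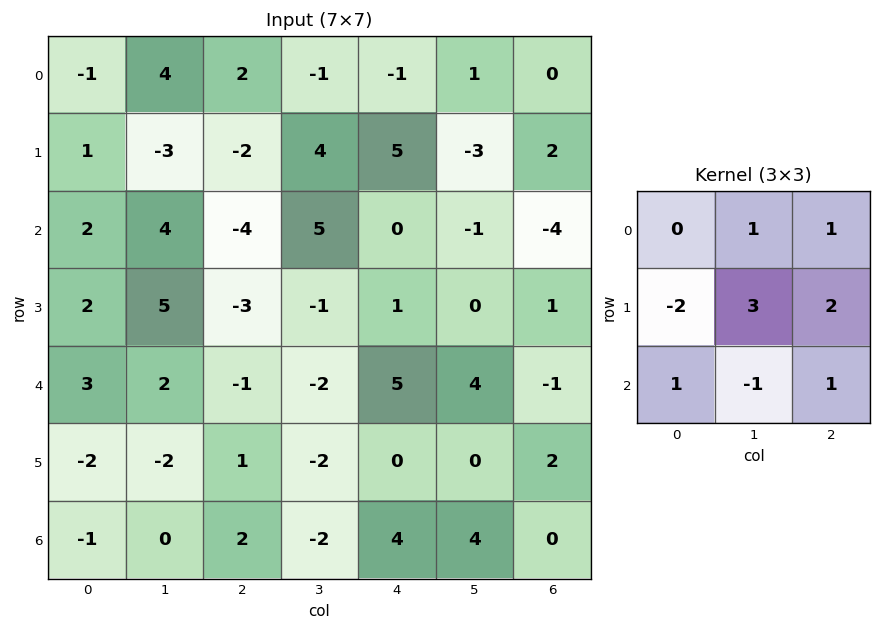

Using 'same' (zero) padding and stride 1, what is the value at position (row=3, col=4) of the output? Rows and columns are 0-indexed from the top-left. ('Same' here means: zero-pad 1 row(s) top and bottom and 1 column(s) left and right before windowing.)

1

The receptive field on the zero-padded input at this output position is [5 0 -1 / -1 1 0 / -2 5 4]. Elementwise product with the kernel and sum: 0·1 + -1·1 + -1·-2 + 1·3 + 0·2 + -2·1 + 5·-1 + 4·1.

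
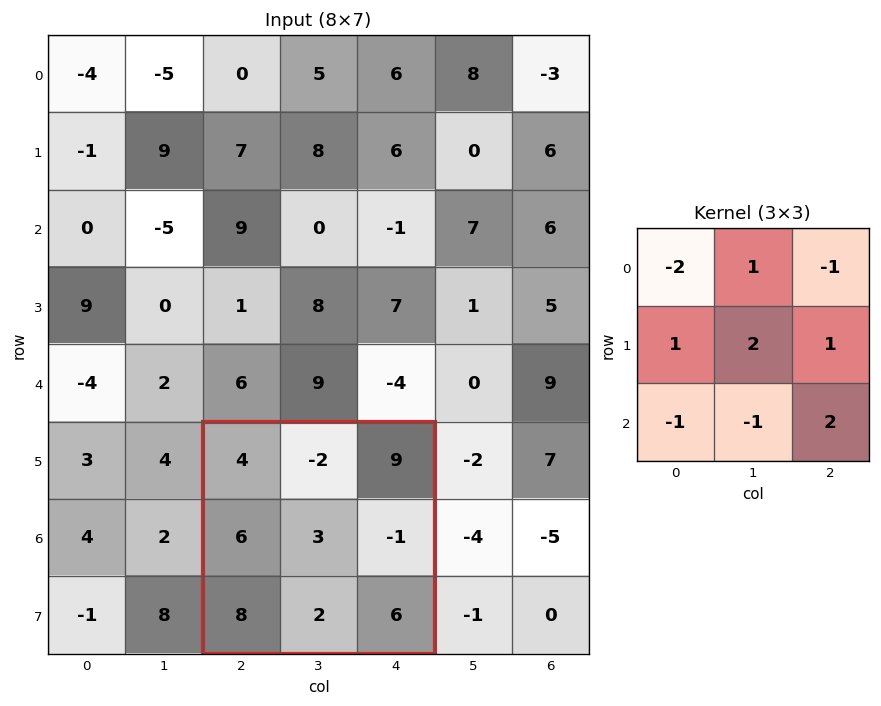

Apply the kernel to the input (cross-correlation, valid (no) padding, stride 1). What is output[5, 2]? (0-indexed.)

-6

The receptive field on the input at this output position is [4 -2 9 / 6 3 -1 / 8 2 6]. Elementwise product with the kernel and sum: 4·-2 + -2·1 + 9·-1 + 6·1 + 3·2 + -1·1 + 8·-1 + 2·-1 + 6·2.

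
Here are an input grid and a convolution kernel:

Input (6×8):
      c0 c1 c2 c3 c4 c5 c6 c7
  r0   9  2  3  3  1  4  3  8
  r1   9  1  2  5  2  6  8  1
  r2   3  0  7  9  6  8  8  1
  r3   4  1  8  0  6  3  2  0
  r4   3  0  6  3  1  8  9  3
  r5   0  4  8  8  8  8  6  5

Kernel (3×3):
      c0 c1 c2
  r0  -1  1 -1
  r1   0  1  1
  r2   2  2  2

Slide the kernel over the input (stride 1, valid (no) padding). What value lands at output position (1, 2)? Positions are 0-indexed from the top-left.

The receptive field on the input at this output position is [2 5 2 / 7 9 6 / 8 0 6]. Elementwise product with the kernel and sum: 2·-1 + 5·1 + 2·-1 + 9·1 + 6·1 + 8·2 + 0·2 + 6·2.

44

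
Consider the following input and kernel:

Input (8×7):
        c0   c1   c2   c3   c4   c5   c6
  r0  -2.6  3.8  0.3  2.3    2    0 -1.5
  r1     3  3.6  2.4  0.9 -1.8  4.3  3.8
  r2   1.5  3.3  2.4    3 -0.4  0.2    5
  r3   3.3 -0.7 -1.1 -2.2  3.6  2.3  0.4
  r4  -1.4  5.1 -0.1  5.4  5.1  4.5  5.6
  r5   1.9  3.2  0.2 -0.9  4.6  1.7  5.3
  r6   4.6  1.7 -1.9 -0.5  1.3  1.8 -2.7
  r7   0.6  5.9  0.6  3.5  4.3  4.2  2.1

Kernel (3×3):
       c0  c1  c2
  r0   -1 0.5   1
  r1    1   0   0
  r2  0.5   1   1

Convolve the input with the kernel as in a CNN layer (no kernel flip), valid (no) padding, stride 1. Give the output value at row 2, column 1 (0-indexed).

8.05

The receptive field on the input at this output position is [3.3 2.4 3 / -0.7 -1.1 -2.2 / 5.1 -0.1 5.4]. Elementwise product with the kernel and sum: 3.3·-1 + 2.4·0.5 + 3·1 + -0.7·1 + 5.1·0.5 + -0.1·1 + 5.4·1.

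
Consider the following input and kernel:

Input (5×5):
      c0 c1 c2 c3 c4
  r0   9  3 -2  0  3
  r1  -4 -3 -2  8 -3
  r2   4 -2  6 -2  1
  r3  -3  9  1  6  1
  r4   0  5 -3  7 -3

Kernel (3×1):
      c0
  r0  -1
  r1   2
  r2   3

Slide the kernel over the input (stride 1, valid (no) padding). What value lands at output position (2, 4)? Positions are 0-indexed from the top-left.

-8

The receptive field on the input at this output position is [1 / 1 / -3]. Elementwise product with the kernel and sum: 1·-1 + 1·2 + -3·3.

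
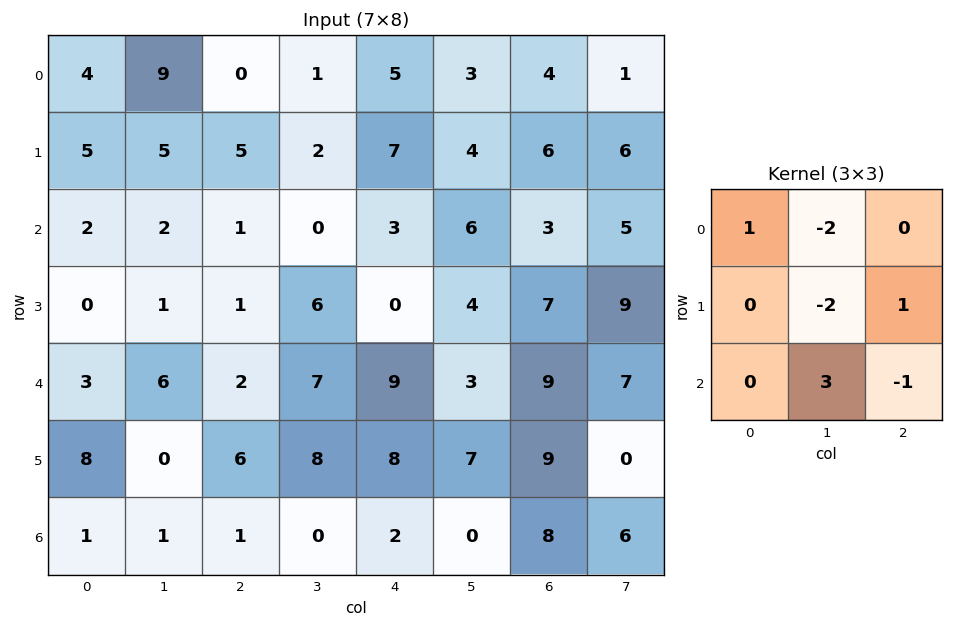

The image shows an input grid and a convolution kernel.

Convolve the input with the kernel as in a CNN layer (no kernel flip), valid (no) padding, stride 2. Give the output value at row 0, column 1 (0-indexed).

-2

The receptive field on the input at this output position is [0 1 5 / 5 2 7 / 1 0 3]. Elementwise product with the kernel and sum: 0·1 + 1·-2 + 2·-2 + 7·1 + 0·3 + 3·-1.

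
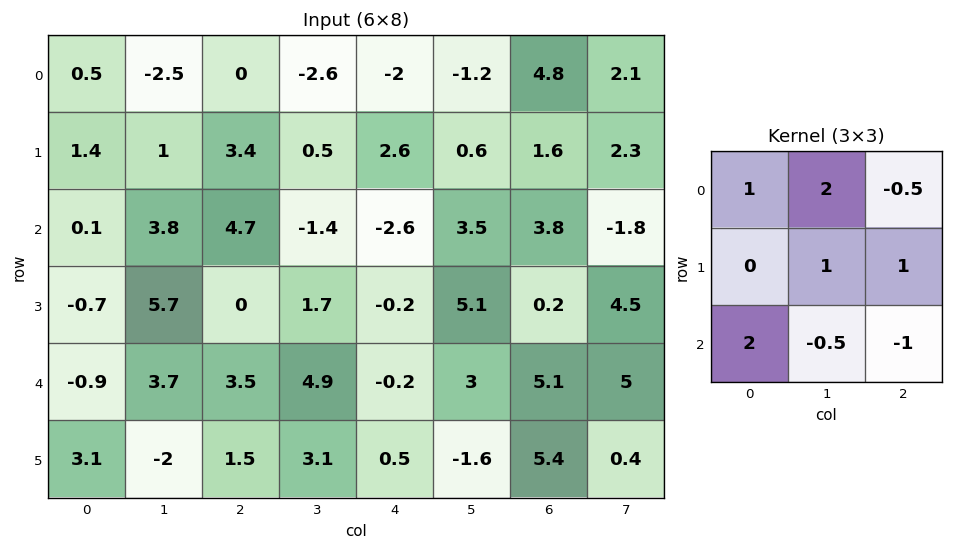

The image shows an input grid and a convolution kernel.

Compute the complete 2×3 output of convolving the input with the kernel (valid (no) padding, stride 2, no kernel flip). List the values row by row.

Output[0,0]: The receptive field on the input at this output position is [0.5 -2.5 0 / 1.4 1 3.4 / 0.1 3.8 4.7]. Elementwise product with the kernel and sum: 0.5·1 + -2.5·2 + 0·-0.5 + 1·1 + 3.4·1 + 0.1·2 + 3.8·-0.5 + 4.7·-1.
Output[0,1]: The receptive field on the input at this output position is [0 -2.6 -2 / 3.4 0.5 2.6 / 4.7 -1.4 -2.6]. Elementwise product with the kernel and sum: 0·1 + -2.6·2 + -2·-0.5 + 0.5·1 + 2.6·1 + 4.7·2 + -1.4·-0.5 + -2.6·-1.

-6.5 11.6 -15.35
3.9 9.45 0.8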